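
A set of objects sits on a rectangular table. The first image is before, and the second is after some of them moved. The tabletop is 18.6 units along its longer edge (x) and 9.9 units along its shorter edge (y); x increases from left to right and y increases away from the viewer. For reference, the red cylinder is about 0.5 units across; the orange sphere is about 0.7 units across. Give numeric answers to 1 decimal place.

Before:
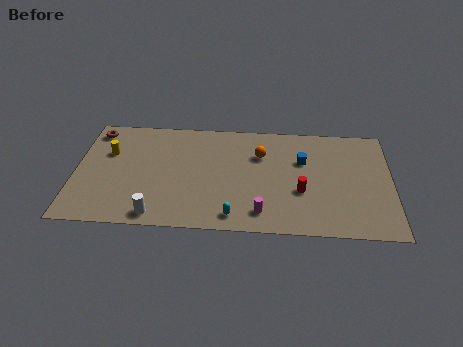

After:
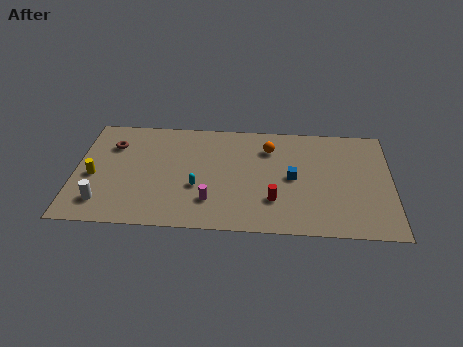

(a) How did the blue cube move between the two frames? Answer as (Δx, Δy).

(-0.6, -1.6)

The blue cube started near (13.4, 6.5) and ended near (12.8, 4.9).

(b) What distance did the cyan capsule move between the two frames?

3.3

From (9.4, 1.3) to (7.2, 3.7), the cyan capsule covered √(2.2² + 2.4²) ≈ 3.3 units.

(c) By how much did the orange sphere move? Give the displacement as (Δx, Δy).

(0.5, 0.6)

The orange sphere started near (10.9, 6.9) and ended near (11.4, 7.5).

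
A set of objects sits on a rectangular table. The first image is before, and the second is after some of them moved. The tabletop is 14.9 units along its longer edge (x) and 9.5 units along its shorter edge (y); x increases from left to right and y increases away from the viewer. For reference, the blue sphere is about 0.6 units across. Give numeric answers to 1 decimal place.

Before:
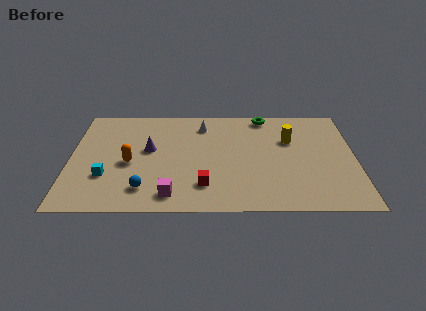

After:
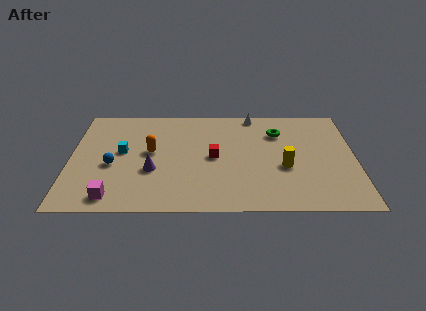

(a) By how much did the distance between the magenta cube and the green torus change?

+1.7

They were about 8.7 units apart before and 10.4 after — 1.7 units further apart.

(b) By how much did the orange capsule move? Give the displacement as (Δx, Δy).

(1.1, 1.0)

The orange capsule started near (3.1, 4.2) and ended near (4.2, 5.2).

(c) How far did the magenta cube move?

3.0

The magenta cube moved from about (5.3, 1.4) to (2.3, 1.2), a distance of √(3.0² + 0.2²) ≈ 3.0.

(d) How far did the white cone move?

2.9

From (6.9, 7.7) to (9.6, 8.7), the white cone covered √(2.7² + 1.0²) ≈ 2.9 units.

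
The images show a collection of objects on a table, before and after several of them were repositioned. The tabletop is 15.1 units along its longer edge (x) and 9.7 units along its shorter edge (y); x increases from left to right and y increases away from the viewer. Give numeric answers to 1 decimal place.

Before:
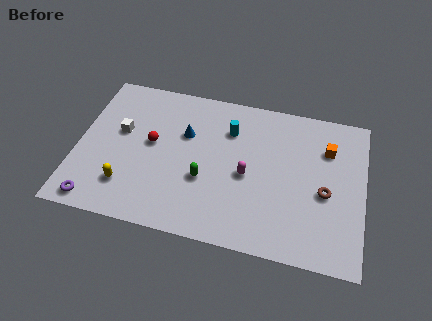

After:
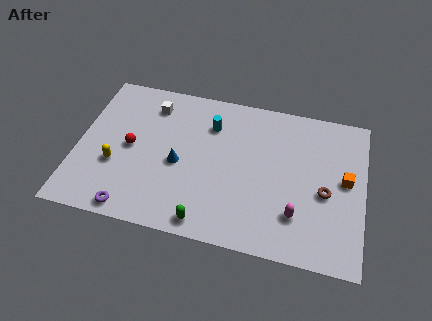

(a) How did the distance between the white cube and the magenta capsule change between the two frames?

+2.7

They were about 6.9 units apart before and 9.6 after — 2.7 units further apart.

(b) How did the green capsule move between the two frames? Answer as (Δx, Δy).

(0.3, -2.6)

The green capsule was at about (6.8, 3.6) and moved to about (7.1, 1.0).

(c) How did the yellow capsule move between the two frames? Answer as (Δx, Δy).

(-0.7, 1.2)

The yellow capsule started near (2.8, 2.3) and ended near (2.1, 3.5).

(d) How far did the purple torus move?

1.9

From (1.3, 1.0) to (3.2, 0.9), the purple torus covered √(1.9² + 0.1²) ≈ 1.9 units.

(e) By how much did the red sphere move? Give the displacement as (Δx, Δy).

(-1.1, -0.5)

From the two frames, the red sphere sits at roughly (3.9, 5.3) before and (2.8, 4.8) after.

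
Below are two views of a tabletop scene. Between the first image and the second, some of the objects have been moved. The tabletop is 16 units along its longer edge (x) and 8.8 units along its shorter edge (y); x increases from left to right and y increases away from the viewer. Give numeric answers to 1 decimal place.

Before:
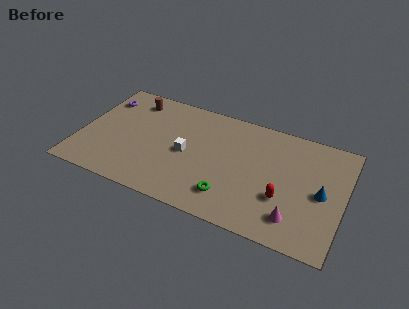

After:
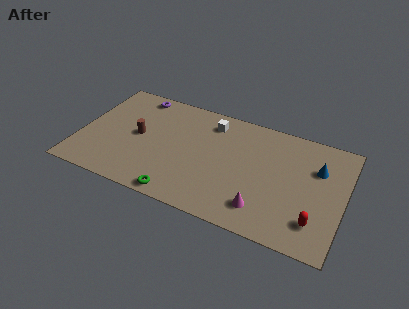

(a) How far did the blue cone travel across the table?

1.8

The blue cone moved from about (14.7, 4.2) to (14.3, 6.0), a distance of √(0.4² + 1.8²) ≈ 1.8.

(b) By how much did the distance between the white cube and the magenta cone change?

-0.7

Before: roughly 7.2 units apart; after: 6.5. That's 0.7 units closer together.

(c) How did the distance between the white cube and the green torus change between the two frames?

+2.8

Before: roughly 3.7 units apart; after: 6.5. That's 2.8 units further apart.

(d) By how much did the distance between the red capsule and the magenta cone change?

+1.7

The distance was about 1.4 in the first image and 3.1 in the second, so they moved 1.7 units further apart.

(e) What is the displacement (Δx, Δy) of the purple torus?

(2.0, 1.0)

The purple torus started near (1.0, 6.8) and ended near (3.0, 7.8).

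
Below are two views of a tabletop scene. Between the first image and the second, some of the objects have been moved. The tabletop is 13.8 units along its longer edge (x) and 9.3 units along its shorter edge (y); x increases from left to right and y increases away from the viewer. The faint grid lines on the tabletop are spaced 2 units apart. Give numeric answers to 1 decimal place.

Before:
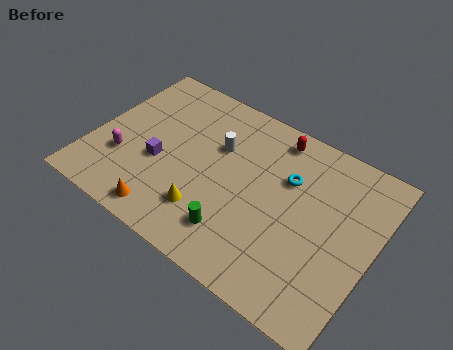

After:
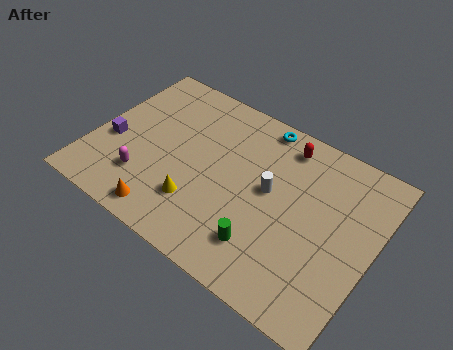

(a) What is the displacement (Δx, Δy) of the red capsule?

(0.5, -0.2)

The red capsule started near (8.4, 8.1) and ended near (8.9, 7.9).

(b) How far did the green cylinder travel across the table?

1.4

From (7.6, 2.0) to (9.0, 2.1), the green cylinder covered √(1.4² + 0.1²) ≈ 1.4 units.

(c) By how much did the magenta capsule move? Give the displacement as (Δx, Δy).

(1.2, -0.6)

From the two frames, the magenta capsule sits at roughly (1.7, 3.0) before and (2.9, 2.4) after.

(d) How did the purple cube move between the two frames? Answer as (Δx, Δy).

(-2.4, 0.0)

From the two frames, the purple cube sits at roughly (3.4, 3.7) before and (1.0, 3.7) after.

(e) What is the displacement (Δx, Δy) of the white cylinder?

(2.8, -1.0)

The white cylinder was at about (5.9, 6.1) and moved to about (8.7, 5.1).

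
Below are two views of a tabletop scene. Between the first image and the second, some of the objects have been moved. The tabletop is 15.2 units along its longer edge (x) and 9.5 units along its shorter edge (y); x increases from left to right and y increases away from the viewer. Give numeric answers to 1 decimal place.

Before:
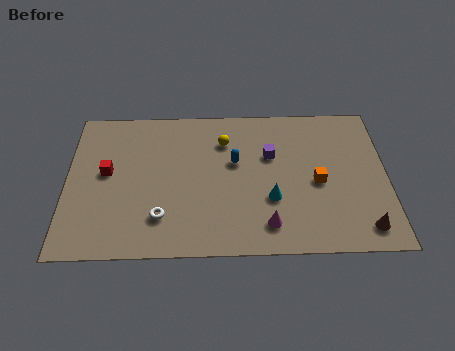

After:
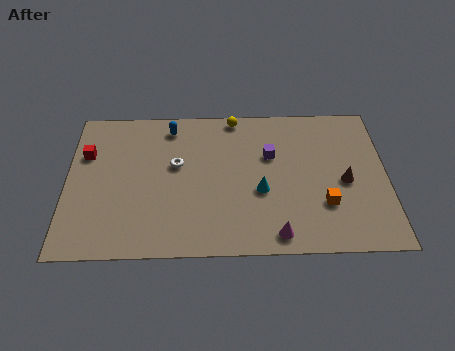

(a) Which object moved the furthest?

the blue capsule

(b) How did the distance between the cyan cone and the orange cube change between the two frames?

+0.7

They were about 2.4 units apart before and 3.1 after — 0.7 units further apart.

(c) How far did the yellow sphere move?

1.7

The yellow sphere was near (7.5, 7.1) before and (8.0, 8.7) after, so it travelled √(0.5² + 1.6²) ≈ 1.7 units.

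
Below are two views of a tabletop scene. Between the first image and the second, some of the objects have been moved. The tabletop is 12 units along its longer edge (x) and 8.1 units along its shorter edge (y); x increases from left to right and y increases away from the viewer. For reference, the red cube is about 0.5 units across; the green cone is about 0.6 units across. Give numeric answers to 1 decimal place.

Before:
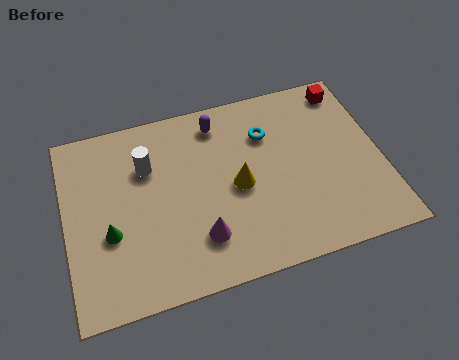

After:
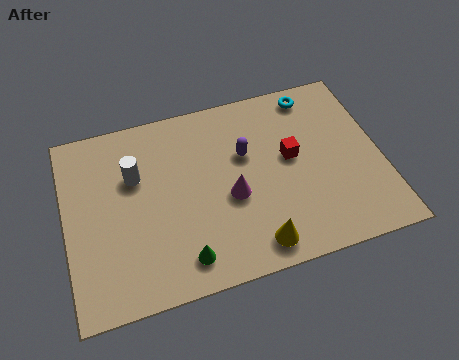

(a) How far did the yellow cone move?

2.7

The yellow cone moved from about (6.5, 3.8) to (6.9, 1.1), a distance of √(0.4² + 2.7²) ≈ 2.7.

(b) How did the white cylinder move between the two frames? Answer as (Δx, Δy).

(-0.5, -0.3)

From the two frames, the white cylinder sits at roughly (3.2, 5.6) before and (2.7, 5.3) after.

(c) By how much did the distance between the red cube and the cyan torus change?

-0.6

They were about 3.4 units apart before and 2.8 after — 0.6 units closer together.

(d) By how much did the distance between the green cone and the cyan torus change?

+1.2

They were about 6.8 units apart before and 8.0 after — 1.2 units further apart.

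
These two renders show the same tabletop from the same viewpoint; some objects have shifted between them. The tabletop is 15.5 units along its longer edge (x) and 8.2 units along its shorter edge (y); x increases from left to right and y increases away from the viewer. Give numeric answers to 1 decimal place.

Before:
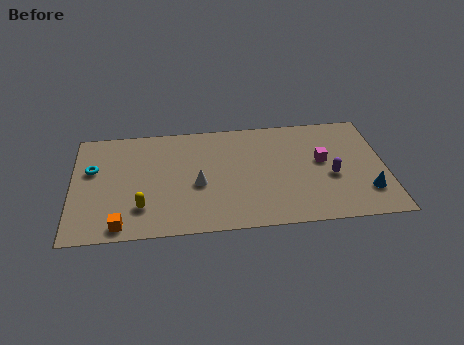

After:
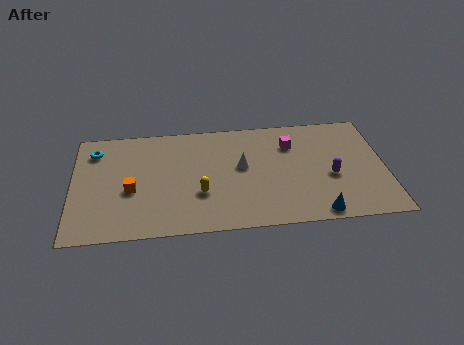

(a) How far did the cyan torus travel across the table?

1.4

The cyan torus moved from about (1.0, 5.1) to (1.1, 6.5), a distance of √(0.1² + 1.4²) ≈ 1.4.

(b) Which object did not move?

the purple capsule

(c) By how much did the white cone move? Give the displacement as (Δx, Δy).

(2.2, 1.1)

From the two frames, the white cone sits at roughly (6.2, 3.5) before and (8.4, 4.6) after.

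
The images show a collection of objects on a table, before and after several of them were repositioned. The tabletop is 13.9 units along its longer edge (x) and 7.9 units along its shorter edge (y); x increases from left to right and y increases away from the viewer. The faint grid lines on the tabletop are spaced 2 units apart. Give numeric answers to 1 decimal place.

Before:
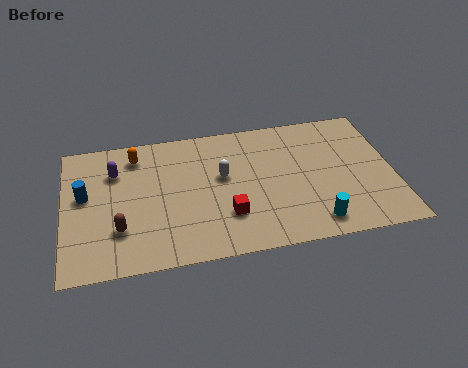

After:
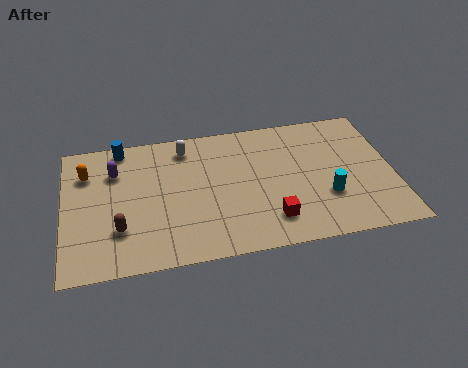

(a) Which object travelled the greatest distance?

the blue cylinder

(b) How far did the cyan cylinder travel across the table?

1.5

The cyan cylinder moved from about (10.4, 1.2) to (11.0, 2.6), a distance of √(0.6² + 1.4²) ≈ 1.5.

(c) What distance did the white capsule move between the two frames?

2.5

From (6.7, 4.6) to (5.2, 6.6), the white capsule covered √(1.5² + 2.0²) ≈ 2.5 units.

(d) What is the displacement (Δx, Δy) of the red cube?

(1.8, -0.6)

The red cube was at about (6.8, 2.3) and moved to about (8.6, 1.7).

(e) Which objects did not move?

the purple capsule and the brown capsule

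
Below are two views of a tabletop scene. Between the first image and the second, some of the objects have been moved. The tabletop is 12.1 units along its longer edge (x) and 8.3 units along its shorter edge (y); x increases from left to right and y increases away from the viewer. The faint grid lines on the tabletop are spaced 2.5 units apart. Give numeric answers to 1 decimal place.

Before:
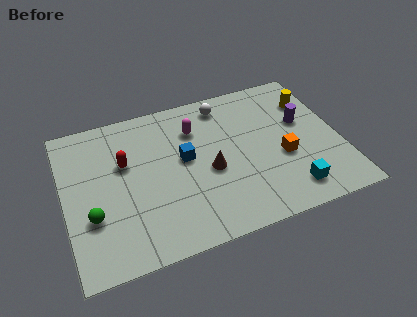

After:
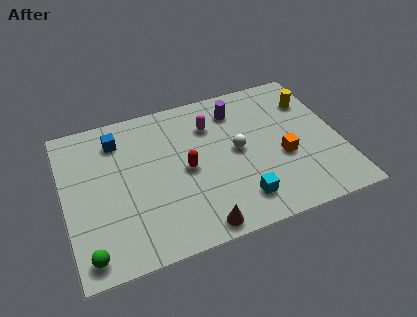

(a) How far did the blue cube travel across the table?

3.4

The blue cube was near (5.3, 4.6) before and (2.5, 6.6) after, so it travelled √(2.8² + 2.0²) ≈ 3.4 units.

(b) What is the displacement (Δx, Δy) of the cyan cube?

(-2.2, 0.2)

The cyan cube started near (9.6, 1.4) and ended near (7.4, 1.6).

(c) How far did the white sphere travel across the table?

2.8

The white sphere moved from about (7.3, 7.1) to (7.6, 4.3), a distance of √(0.3² + 2.8²) ≈ 2.8.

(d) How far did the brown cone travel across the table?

2.9

The brown cone was near (6.3, 3.6) before and (5.5, 0.8) after, so it travelled √(0.8² + 2.8²) ≈ 2.9 units.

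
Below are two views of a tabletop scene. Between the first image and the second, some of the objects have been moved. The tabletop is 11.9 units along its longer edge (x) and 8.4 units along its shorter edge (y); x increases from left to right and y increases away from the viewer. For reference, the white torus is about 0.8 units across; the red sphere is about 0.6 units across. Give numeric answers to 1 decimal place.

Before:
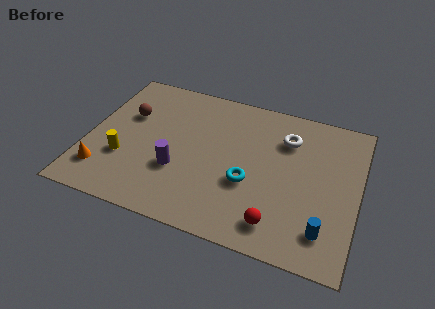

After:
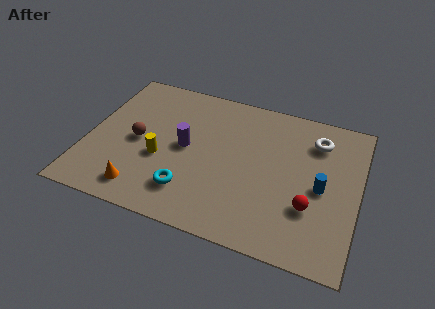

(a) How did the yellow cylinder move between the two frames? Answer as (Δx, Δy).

(1.6, 0.5)

The yellow cylinder was at about (1.7, 2.8) and moved to about (3.3, 3.3).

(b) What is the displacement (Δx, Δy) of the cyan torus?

(-2.5, -1.3)

The cyan torus started near (7.2, 3.2) and ended near (4.7, 1.9).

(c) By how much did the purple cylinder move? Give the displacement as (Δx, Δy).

(0.2, 1.4)

The purple cylinder started near (4.1, 2.9) and ended near (4.3, 4.3).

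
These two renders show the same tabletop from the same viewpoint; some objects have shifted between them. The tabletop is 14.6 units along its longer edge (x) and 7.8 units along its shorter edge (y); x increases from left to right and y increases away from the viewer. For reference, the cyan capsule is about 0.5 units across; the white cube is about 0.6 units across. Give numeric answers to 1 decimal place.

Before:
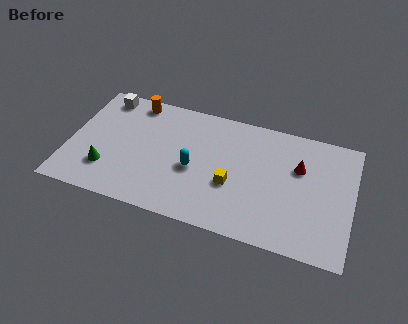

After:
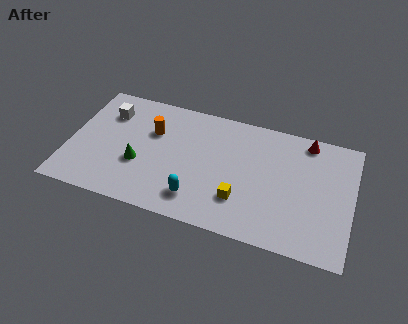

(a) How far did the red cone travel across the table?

1.8

The red cone was near (11.8, 5.1) before and (12.1, 6.9) after, so it travelled √(0.3² + 1.8²) ≈ 1.8 units.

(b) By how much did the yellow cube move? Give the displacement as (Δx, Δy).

(0.5, -0.8)

The yellow cube started near (8.5, 3.0) and ended near (9.0, 2.2).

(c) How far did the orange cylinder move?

2.0

The orange cylinder moved from about (3.1, 6.9) to (4.2, 5.2), a distance of √(1.1² + 1.7²) ≈ 2.0.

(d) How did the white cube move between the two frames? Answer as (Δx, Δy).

(0.3, -1.0)

From the two frames, the white cube sits at roughly (1.5, 6.8) before and (1.8, 5.8) after.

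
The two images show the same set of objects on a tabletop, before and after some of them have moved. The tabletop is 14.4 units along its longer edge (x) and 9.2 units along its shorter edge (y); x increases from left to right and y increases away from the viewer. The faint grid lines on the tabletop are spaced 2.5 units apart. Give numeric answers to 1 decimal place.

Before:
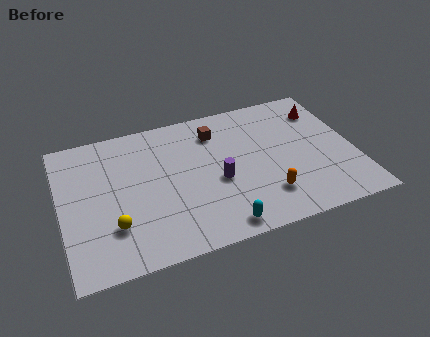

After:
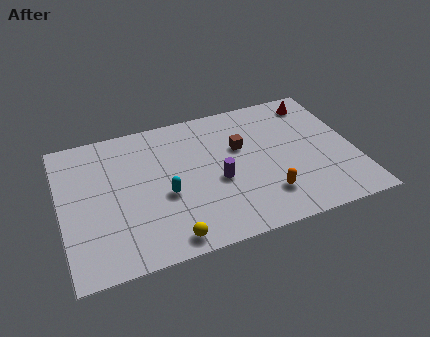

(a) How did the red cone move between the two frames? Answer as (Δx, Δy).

(-0.3, 0.7)

The red cone was at about (13.2, 7.1) and moved to about (12.9, 7.8).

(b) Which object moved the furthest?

the cyan capsule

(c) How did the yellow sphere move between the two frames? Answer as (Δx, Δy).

(2.5, -1.6)

The yellow sphere started near (2.4, 2.6) and ended near (4.9, 1.0).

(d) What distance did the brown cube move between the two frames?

1.8

The brown cube moved from about (7.8, 7.2) to (8.9, 5.8), a distance of √(1.1² + 1.4²) ≈ 1.8.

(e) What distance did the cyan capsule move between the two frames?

3.7

From (7.4, 1.0) to (5.0, 3.8), the cyan capsule covered √(2.4² + 2.8²) ≈ 3.7 units.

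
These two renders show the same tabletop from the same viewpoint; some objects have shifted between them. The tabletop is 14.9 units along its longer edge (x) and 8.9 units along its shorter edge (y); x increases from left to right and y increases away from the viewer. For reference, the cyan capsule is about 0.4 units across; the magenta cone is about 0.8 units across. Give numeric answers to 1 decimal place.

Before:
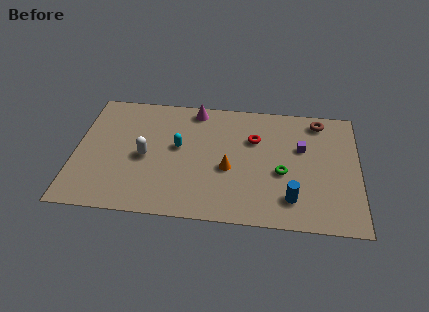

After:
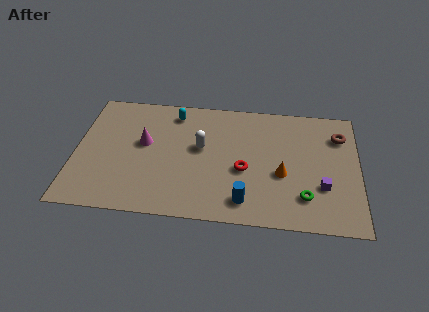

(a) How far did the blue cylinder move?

2.4

From (11.4, 1.9) to (9.0, 1.5), the blue cylinder covered √(2.4² + 0.4²) ≈ 2.4 units.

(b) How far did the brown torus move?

1.5

The brown torus moved from about (12.8, 7.7) to (13.9, 6.7), a distance of √(1.1² + 1.0²) ≈ 1.5.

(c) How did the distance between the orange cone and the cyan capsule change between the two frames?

+4.0

They were about 3.0 units apart before and 7.0 after — 4.0 units further apart.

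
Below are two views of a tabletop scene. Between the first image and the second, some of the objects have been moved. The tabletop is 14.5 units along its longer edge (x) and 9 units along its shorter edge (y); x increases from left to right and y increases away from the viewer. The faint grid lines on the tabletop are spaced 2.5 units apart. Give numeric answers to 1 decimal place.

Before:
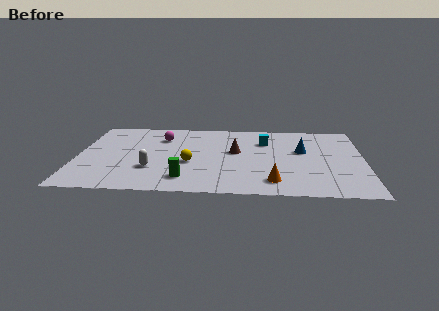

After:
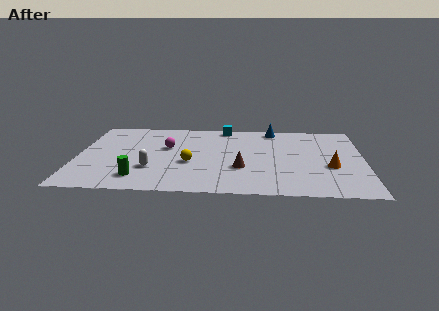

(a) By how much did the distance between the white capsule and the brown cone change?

-0.3

The distance was about 4.8 in the first image and 4.5 in the second, so they moved 0.3 units closer together.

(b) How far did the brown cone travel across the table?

2.0

From (8.0, 5.1) to (8.3, 3.1), the brown cone covered √(0.3² + 2.0²) ≈ 2.0 units.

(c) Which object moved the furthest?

the orange cone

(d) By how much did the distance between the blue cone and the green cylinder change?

+2.3

They were about 7.0 units apart before and 9.3 after — 2.3 units further apart.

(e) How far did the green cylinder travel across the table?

2.3

From (5.5, 1.7) to (3.2, 1.7), the green cylinder covered √(2.3² + 0.0²) ≈ 2.3 units.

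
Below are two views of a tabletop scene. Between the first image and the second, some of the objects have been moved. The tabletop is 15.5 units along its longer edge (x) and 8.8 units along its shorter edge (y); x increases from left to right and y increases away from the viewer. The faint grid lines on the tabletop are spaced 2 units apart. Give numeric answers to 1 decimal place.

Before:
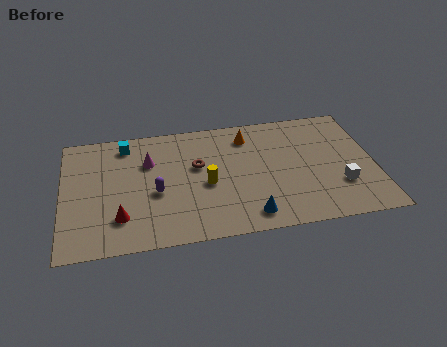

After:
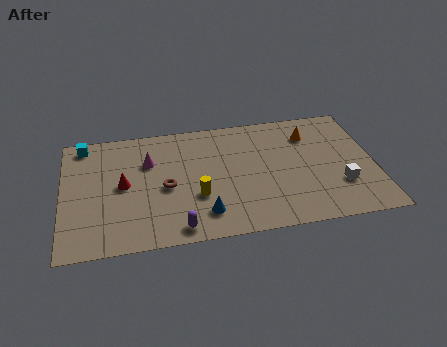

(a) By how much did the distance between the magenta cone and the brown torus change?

-0.3

They were about 2.5 units apart before and 2.2 after — 0.3 units closer together.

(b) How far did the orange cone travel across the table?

3.1

The orange cone moved from about (9.3, 7.1) to (12.4, 6.7), a distance of √(3.1² + 0.4²) ≈ 3.1.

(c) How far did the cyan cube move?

2.1

The cyan cube moved from about (3.2, 7.5) to (1.1, 7.8), a distance of √(2.1² + 0.3²) ≈ 2.1.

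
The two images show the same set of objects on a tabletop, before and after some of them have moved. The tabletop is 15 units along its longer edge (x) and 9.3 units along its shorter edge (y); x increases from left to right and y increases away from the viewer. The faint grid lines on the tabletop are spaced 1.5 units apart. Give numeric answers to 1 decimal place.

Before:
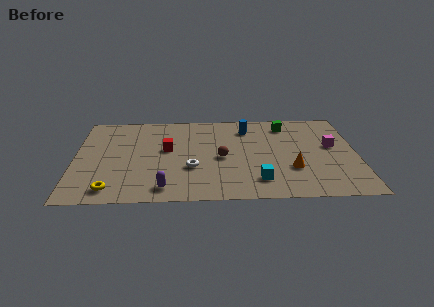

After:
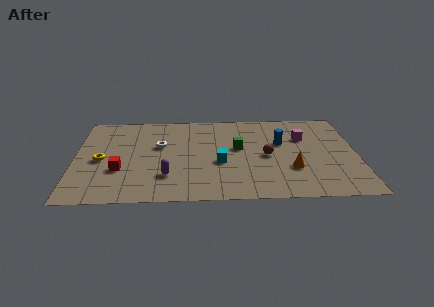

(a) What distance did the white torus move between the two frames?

2.9

From (6.2, 3.3) to (4.5, 5.7), the white torus covered √(1.7² + 2.4²) ≈ 2.9 units.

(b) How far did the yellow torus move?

3.1

The yellow torus moved from about (2.0, 1.3) to (1.4, 4.3), a distance of √(0.6² + 3.0²) ≈ 3.1.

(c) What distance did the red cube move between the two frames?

3.3

From (4.9, 5.3) to (2.4, 3.2), the red cube covered √(2.5² + 2.1²) ≈ 3.3 units.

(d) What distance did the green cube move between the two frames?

3.5

From (11.3, 7.7) to (8.7, 5.3), the green cube covered √(2.6² + 2.4²) ≈ 3.5 units.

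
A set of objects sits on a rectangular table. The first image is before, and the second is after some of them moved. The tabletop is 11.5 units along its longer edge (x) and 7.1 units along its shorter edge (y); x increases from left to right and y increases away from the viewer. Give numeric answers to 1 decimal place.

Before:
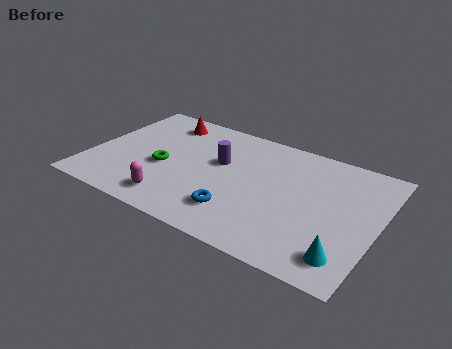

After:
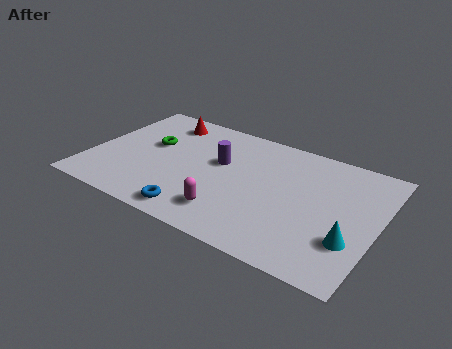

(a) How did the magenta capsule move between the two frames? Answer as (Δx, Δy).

(2.2, 0.3)

The magenta capsule was at about (3.7, 1.2) and moved to about (5.9, 1.5).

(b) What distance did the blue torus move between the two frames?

1.7

The blue torus moved from about (6.2, 1.7) to (4.7, 0.9), a distance of √(1.5² + 0.8²) ≈ 1.7.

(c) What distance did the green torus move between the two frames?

1.4

From (3.0, 3.0) to (2.3, 4.2), the green torus covered √(0.7² + 1.2²) ≈ 1.4 units.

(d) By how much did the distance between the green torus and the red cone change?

-1.2

Before: roughly 2.9 units apart; after: 1.7. That's 1.2 units closer together.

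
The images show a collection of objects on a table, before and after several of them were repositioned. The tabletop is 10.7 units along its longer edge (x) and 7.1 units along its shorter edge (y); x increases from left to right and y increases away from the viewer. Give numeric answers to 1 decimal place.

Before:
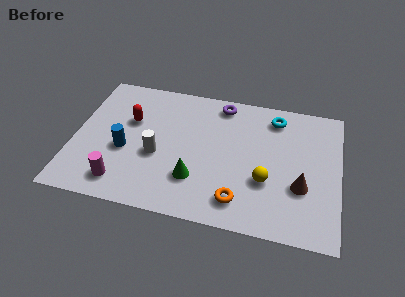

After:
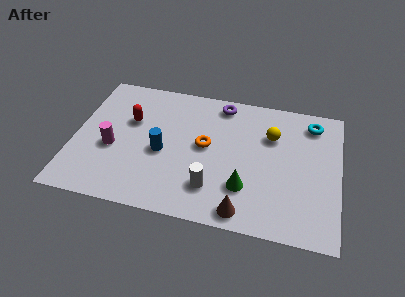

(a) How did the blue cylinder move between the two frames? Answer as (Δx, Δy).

(1.5, 0.2)

The blue cylinder started near (2.1, 2.9) and ended near (3.6, 3.1).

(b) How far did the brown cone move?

2.8

The brown cone moved from about (9.2, 2.5) to (7.0, 0.8), a distance of √(2.2² + 1.7²) ≈ 2.8.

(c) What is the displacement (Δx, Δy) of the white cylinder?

(2.3, -1.2)

From the two frames, the white cylinder sits at roughly (3.4, 2.9) before and (5.7, 1.7) after.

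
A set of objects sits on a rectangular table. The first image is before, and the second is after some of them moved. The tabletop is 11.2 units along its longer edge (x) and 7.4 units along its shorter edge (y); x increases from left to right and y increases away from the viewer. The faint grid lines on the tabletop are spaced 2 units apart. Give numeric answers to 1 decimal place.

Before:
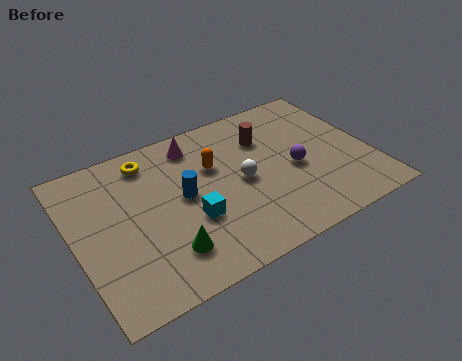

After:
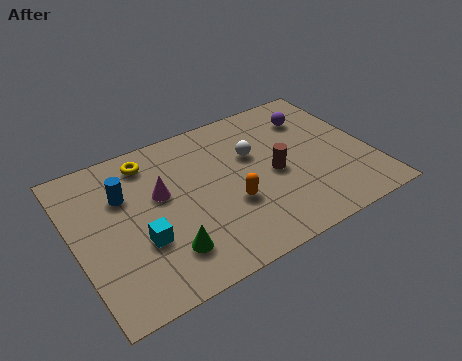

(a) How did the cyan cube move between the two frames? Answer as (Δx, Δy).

(-1.9, -0.1)

The cyan cube started near (4.2, 2.7) and ended near (2.3, 2.6).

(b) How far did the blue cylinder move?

2.4

The blue cylinder moved from about (4.1, 3.9) to (2.0, 5.0), a distance of √(2.1² + 1.1²) ≈ 2.4.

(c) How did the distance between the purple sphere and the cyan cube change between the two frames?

+3.6

The distance was about 4.1 in the first image and 7.7 in the second, so they moved 3.6 units further apart.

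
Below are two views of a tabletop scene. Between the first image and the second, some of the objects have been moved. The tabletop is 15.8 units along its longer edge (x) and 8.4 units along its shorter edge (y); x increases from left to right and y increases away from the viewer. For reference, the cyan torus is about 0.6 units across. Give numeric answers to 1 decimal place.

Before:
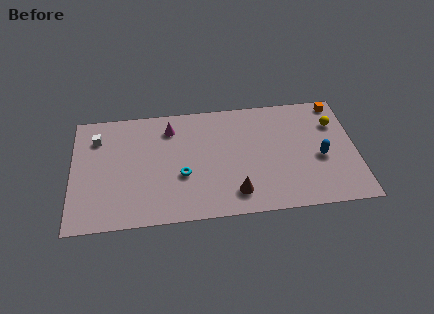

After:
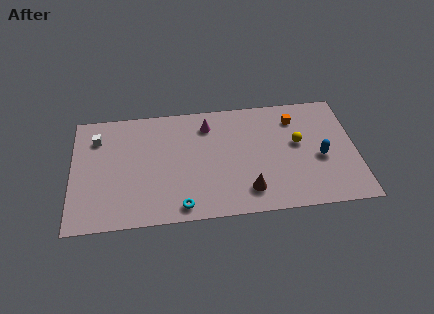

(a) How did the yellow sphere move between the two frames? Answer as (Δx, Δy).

(-2.1, -1.2)

The yellow sphere was at about (14.7, 6.0) and moved to about (12.6, 4.8).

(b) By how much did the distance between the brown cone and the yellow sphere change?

-3.0

Before: roughly 7.2 units apart; after: 4.2. That's 3.0 units closer together.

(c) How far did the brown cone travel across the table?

0.7

From (9.0, 1.6) to (9.7, 1.7), the brown cone covered √(0.7² + 0.1²) ≈ 0.7 units.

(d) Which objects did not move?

the blue capsule and the white cube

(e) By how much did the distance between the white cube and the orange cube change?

-2.4

The distance was about 13.5 in the first image and 11.1 in the second, so they moved 2.4 units closer together.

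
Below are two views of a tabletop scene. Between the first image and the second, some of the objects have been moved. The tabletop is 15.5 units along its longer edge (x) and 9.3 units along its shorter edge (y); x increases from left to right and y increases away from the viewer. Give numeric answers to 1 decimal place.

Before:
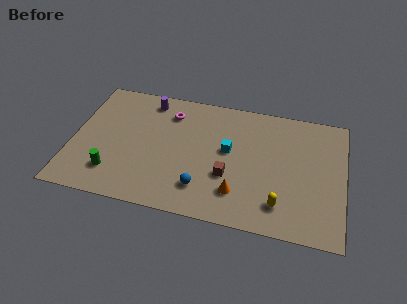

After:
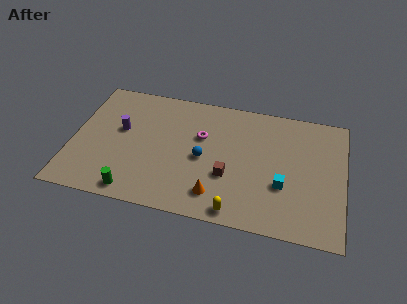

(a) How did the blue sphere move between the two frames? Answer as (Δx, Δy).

(-0.1, 2.2)

The blue sphere started near (7.6, 2.1) and ended near (7.5, 4.3).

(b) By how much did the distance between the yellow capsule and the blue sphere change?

-0.4

Before: roughly 4.4 units apart; after: 4.0. That's 0.4 units closer together.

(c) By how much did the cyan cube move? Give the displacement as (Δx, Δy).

(3.2, -1.9)

The cyan cube was at about (8.9, 5.2) and moved to about (12.1, 3.3).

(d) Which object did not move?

the brown cube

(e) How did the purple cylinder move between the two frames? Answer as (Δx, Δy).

(-1.4, -2.6)

The purple cylinder was at about (4.1, 8.0) and moved to about (2.7, 5.4).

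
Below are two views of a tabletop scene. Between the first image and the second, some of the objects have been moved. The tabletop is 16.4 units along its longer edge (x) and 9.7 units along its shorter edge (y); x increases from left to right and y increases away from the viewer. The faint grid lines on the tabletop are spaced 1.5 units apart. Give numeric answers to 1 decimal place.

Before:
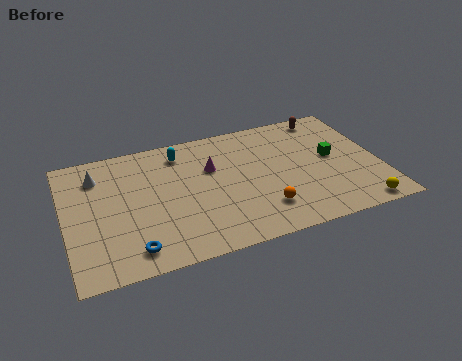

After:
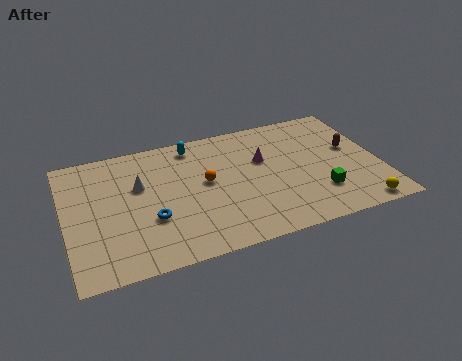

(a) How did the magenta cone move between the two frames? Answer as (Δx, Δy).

(2.7, -0.2)

From the two frames, the magenta cone sits at roughly (7.7, 6.3) before and (10.4, 6.1) after.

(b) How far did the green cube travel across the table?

2.8

The green cube was near (14.0, 5.2) before and (13.0, 2.6) after, so it travelled √(1.0² + 2.6²) ≈ 2.8 units.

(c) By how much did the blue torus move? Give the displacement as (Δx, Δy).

(1.1, 1.9)

The blue torus was at about (3.2, 1.5) and moved to about (4.3, 3.4).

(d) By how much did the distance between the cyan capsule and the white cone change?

-0.6

They were about 4.4 units apart before and 3.8 after — 0.6 units closer together.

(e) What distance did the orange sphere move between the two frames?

4.0

The orange sphere moved from about (10.0, 2.3) to (7.3, 5.3), a distance of √(2.7² + 3.0²) ≈ 4.0.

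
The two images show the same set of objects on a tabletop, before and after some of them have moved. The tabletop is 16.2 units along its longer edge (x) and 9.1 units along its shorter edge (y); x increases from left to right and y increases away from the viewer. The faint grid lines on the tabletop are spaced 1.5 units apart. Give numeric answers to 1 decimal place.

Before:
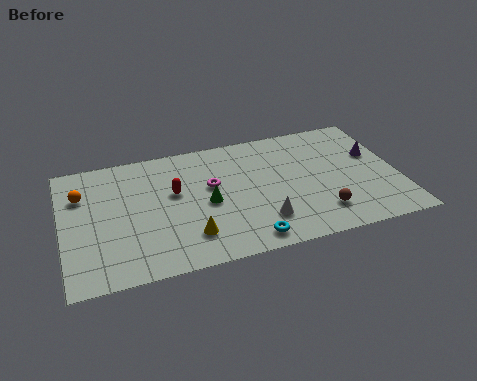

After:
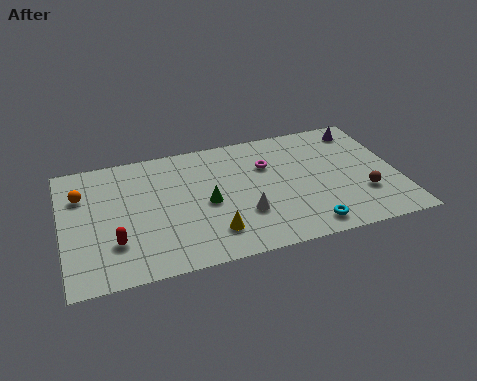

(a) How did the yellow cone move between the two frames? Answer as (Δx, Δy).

(1.1, -0.1)

The yellow cone started near (5.9, 2.1) and ended near (7.0, 2.0).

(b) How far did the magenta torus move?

2.9

The magenta torus was near (7.2, 5.4) before and (10.0, 6.2) after, so it travelled √(2.8² + 0.8²) ≈ 2.9 units.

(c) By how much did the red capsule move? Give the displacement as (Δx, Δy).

(-3.0, -2.8)

The red capsule started near (5.4, 5.4) and ended near (2.4, 2.6).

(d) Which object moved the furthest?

the red capsule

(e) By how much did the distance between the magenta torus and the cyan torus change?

+0.7

The distance was about 4.5 in the first image and 5.2 in the second, so they moved 0.7 units further apart.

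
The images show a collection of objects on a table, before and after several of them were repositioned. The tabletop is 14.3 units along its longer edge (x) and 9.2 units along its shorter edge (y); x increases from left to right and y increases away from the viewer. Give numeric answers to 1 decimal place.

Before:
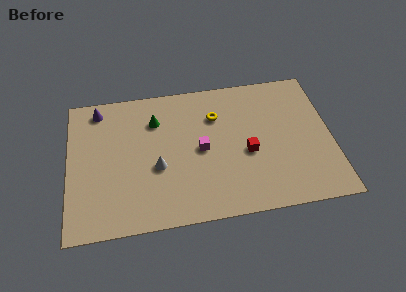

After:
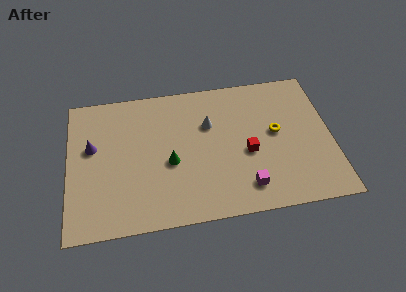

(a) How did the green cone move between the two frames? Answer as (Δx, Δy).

(0.7, -2.9)

The green cone started near (4.8, 6.8) and ended near (5.5, 3.9).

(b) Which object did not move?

the red cube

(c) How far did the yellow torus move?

3.6

The yellow torus moved from about (8.1, 6.6) to (11.3, 5.0), a distance of √(3.2² + 1.6²) ≈ 3.6.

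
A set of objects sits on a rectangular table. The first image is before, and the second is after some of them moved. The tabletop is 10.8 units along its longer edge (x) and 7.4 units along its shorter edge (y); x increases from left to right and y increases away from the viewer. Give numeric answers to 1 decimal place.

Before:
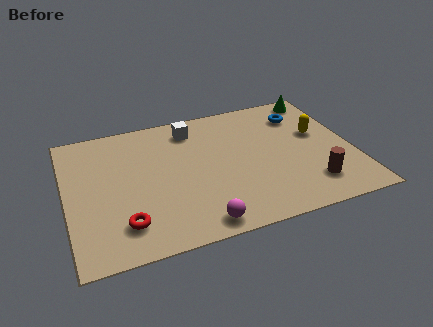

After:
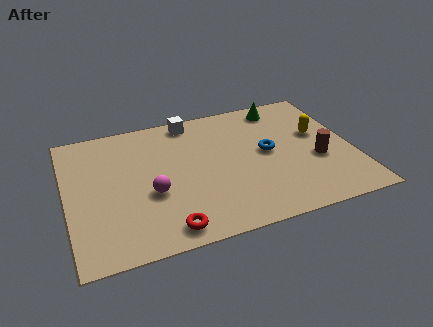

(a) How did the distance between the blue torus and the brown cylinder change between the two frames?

-2.0

The distance was about 4.1 in the first image and 2.1 in the second, so they moved 2.0 units closer together.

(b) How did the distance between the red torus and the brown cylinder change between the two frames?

-0.8

The distance was about 7.0 in the first image and 6.2 in the second, so they moved 0.8 units closer together.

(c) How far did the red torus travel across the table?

1.7

The red torus moved from about (2.0, 1.6) to (3.5, 0.9), a distance of √(1.5² + 0.7²) ≈ 1.7.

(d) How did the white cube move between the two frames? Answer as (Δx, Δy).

(0.0, 0.5)

The white cube started near (4.9, 6.1) and ended near (4.9, 6.6).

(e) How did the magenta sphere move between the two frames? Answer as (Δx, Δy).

(-1.6, 2.1)

The magenta sphere was at about (4.7, 0.8) and moved to about (3.1, 2.9).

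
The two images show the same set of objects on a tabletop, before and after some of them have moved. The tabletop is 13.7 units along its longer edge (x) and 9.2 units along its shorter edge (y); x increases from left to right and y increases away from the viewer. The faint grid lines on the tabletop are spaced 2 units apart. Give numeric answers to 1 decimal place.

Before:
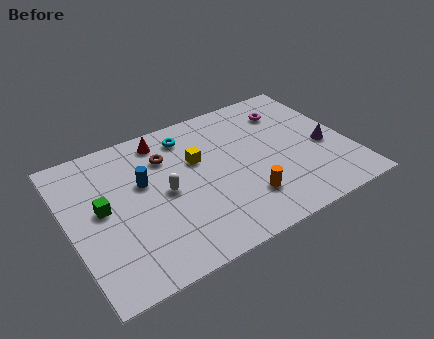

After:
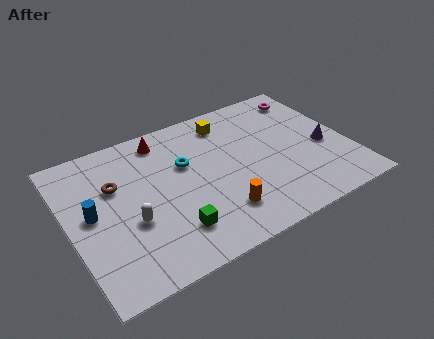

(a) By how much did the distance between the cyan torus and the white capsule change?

+0.3

The distance was about 3.5 in the first image and 3.8 in the second, so they moved 0.3 units further apart.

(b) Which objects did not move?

the red cone and the purple cone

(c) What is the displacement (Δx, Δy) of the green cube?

(3.0, -2.8)

The green cube was at about (1.6, 4.9) and moved to about (4.6, 2.1).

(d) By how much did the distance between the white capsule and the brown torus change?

+0.3

They were about 2.2 units apart before and 2.5 after — 0.3 units further apart.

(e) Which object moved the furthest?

the green cube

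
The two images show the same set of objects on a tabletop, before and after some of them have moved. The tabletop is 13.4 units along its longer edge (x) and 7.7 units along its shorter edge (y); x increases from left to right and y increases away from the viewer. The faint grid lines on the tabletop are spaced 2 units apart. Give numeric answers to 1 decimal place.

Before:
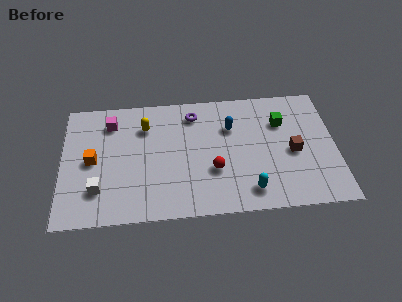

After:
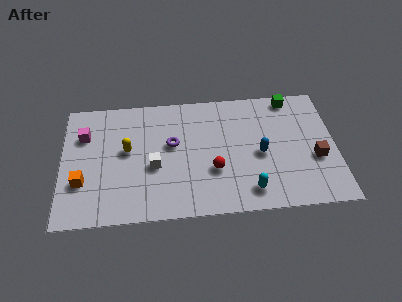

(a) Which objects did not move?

the red sphere and the cyan capsule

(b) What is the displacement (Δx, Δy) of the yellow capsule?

(-0.9, -1.4)

The yellow capsule was at about (4.1, 5.7) and moved to about (3.2, 4.3).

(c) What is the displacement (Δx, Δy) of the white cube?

(2.7, 1.2)

The white cube was at about (1.8, 2.0) and moved to about (4.5, 3.2).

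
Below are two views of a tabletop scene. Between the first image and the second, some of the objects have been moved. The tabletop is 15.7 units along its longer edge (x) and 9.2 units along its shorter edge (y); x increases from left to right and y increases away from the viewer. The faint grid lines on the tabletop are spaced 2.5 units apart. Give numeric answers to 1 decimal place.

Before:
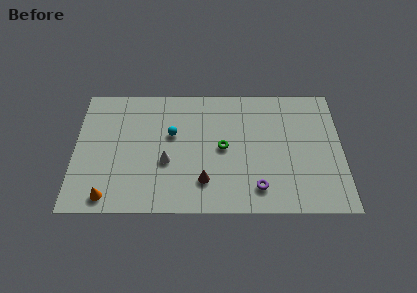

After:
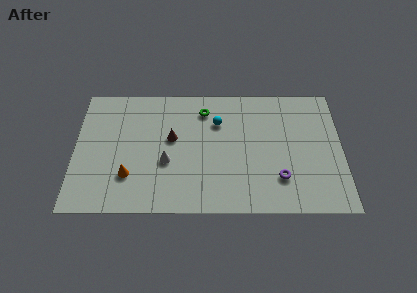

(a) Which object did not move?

the white cone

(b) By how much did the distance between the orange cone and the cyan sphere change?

+0.7

They were about 5.8 units apart before and 6.5 after — 0.7 units further apart.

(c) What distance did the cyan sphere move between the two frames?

2.8

From (5.7, 5.6) to (8.4, 6.5), the cyan sphere covered √(2.7² + 0.9²) ≈ 2.8 units.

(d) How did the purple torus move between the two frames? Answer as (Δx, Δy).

(1.3, 0.7)

The purple torus was at about (10.7, 1.7) and moved to about (12.0, 2.4).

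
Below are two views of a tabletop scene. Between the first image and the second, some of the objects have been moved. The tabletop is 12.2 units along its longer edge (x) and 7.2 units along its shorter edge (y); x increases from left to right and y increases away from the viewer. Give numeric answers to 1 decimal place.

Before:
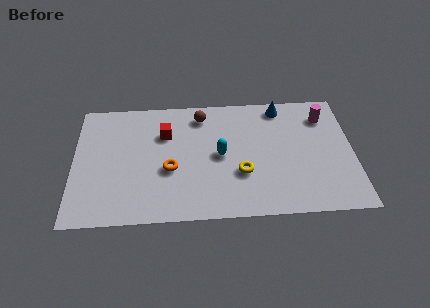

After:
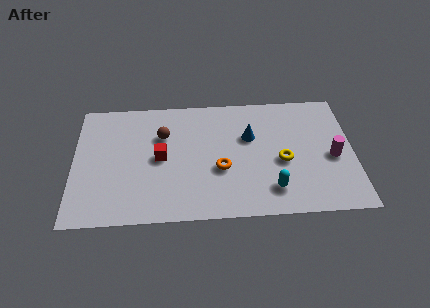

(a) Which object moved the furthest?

the cyan capsule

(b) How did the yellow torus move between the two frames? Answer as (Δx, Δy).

(1.8, 0.6)

From the two frames, the yellow torus sits at roughly (7.3, 2.5) before and (9.1, 3.1) after.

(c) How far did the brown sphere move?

2.0

The brown sphere moved from about (5.6, 6.0) to (3.9, 4.9), a distance of √(1.7² + 1.1²) ≈ 2.0.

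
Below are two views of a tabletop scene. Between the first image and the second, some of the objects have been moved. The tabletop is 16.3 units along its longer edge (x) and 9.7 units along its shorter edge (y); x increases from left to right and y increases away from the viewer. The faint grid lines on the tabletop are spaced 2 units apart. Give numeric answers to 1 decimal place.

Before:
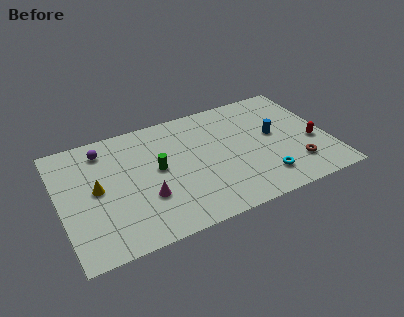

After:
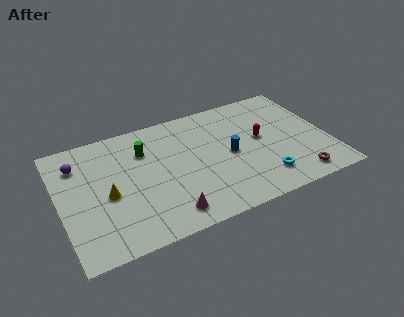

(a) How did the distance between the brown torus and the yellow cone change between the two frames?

-0.5

The distance was about 12.1 in the first image and 11.6 in the second, so they moved 0.5 units closer together.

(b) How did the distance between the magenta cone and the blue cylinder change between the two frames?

-3.1

Before: roughly 8.4 units apart; after: 5.3. That's 3.1 units closer together.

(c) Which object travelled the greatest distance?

the red capsule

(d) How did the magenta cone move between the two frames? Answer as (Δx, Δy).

(1.1, -1.7)

The magenta cone started near (5.0, 3.2) and ended near (6.1, 1.5).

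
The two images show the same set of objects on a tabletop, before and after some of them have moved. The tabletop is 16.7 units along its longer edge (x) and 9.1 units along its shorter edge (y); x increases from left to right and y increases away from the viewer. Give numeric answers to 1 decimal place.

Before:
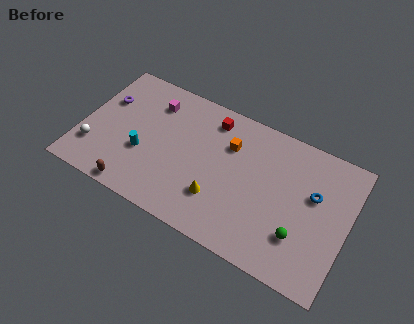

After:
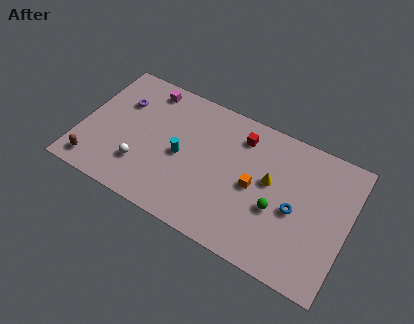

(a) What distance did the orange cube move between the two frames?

2.7

The orange cube was near (9.1, 6.4) before and (10.9, 4.4) after, so it travelled √(1.8² + 2.0²) ≈ 2.7 units.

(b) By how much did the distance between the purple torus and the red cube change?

+0.8

The distance was about 6.8 in the first image and 7.6 in the second, so they moved 0.8 units further apart.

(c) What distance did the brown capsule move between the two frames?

2.7

The brown capsule moved from about (3.9, 0.8) to (1.2, 1.3), a distance of √(2.7² + 0.5²) ≈ 2.7.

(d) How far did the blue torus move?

1.8

The blue torus moved from about (14.5, 5.6) to (13.5, 4.1), a distance of √(1.0² + 1.5²) ≈ 1.8.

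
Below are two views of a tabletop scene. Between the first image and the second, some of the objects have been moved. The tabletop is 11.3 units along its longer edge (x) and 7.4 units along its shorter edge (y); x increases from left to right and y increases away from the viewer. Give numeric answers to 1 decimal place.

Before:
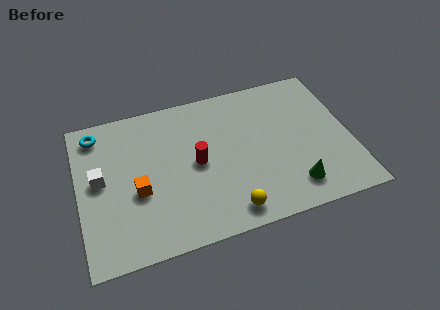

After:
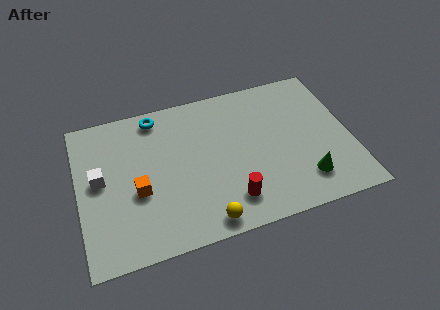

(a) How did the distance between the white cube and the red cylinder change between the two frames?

+1.8

Before: roughly 4.0 units apart; after: 5.8. That's 1.8 units further apart.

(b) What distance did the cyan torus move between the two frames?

2.5

From (0.9, 6.3) to (3.4, 6.5), the cyan torus covered √(2.5² + 0.2²) ≈ 2.5 units.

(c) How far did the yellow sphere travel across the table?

1.0

From (6.0, 1.0) to (5.0, 0.8), the yellow sphere covered √(1.0² + 0.2²) ≈ 1.0 units.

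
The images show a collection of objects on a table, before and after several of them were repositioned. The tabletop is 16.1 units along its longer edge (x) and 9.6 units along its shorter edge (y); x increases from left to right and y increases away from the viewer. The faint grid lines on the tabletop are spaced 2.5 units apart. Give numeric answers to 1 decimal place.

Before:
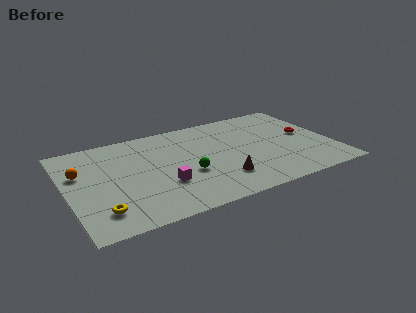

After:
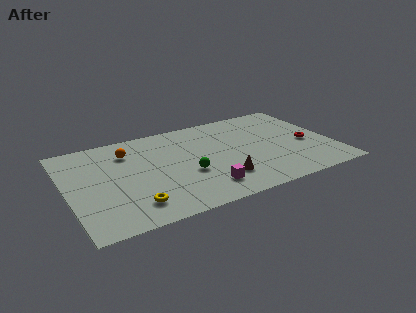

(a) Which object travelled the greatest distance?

the orange sphere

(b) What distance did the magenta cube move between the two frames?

2.6

The magenta cube was near (5.6, 3.2) before and (7.9, 1.9) after, so it travelled √(2.3² + 1.3²) ≈ 2.6 units.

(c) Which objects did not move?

the green sphere and the brown cone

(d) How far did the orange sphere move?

3.2

The orange sphere was near (0.9, 6.2) before and (3.9, 7.3) after, so it travelled √(3.0² + 1.1²) ≈ 3.2 units.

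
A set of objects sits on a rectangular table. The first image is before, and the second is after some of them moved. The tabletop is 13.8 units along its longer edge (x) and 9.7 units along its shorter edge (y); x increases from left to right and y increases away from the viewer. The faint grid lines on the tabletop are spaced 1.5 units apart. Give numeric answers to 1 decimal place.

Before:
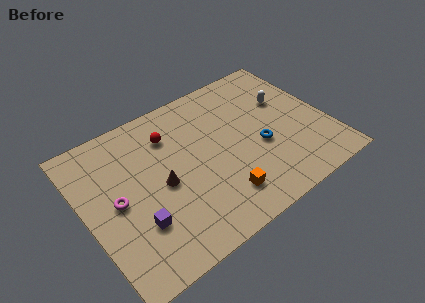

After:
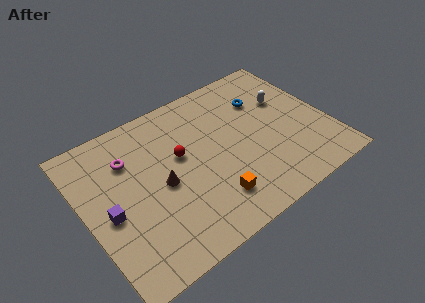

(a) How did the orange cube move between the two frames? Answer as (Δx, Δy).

(-0.5, 0.1)

The orange cube was at about (7.1, 2.0) and moved to about (6.6, 2.1).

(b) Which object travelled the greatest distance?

the blue torus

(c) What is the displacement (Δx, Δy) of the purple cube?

(-1.3, 1.4)

The purple cube was at about (2.5, 2.9) and moved to about (1.2, 4.3).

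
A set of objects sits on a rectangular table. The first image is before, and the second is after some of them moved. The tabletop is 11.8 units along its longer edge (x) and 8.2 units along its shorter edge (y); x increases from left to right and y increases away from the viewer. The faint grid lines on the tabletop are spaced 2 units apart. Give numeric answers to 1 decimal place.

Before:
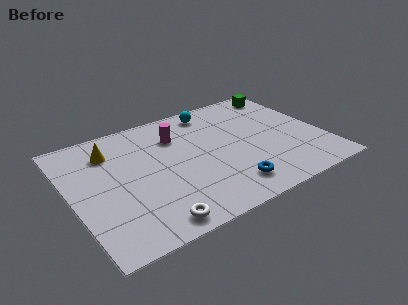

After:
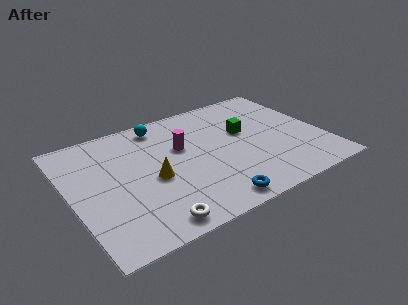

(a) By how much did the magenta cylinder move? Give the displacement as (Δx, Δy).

(0.1, -0.9)

From the two frames, the magenta cylinder sits at roughly (5.2, 6.0) before and (5.3, 5.1) after.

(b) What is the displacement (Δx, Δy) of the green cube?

(-2.4, -2.2)

The green cube was at about (10.7, 7.1) and moved to about (8.3, 4.9).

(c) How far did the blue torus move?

1.1

The blue torus moved from about (6.9, 1.5) to (6.0, 0.9), a distance of √(0.9² + 0.6²) ≈ 1.1.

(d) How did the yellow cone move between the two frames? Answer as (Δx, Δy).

(1.6, -2.7)

The yellow cone started near (2.1, 6.3) and ended near (3.7, 3.6).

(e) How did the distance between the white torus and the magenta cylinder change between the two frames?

-0.8

Before: roughly 5.5 units apart; after: 4.7. That's 0.8 units closer together.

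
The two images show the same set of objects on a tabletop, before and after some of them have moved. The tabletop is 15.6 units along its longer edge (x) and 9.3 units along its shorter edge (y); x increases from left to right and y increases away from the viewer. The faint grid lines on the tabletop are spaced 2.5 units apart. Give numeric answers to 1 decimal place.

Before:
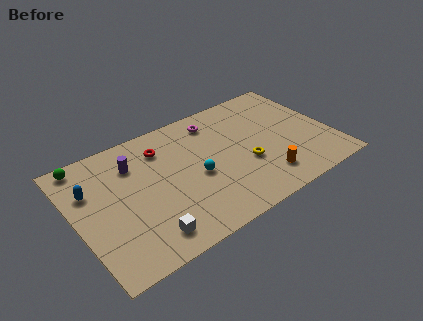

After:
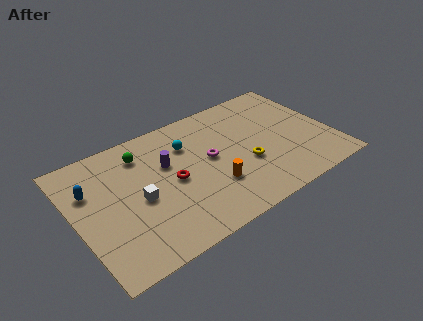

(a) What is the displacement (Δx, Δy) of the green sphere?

(3.3, -1.0)

The green sphere started near (1.1, 8.4) and ended near (4.4, 7.4).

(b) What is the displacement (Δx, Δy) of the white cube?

(0.0, 2.7)

The white cube started near (3.7, 1.5) and ended near (3.7, 4.2).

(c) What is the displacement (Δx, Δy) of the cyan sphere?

(-0.1, 2.6)

From the two frames, the cyan sphere sits at roughly (7.2, 4.1) before and (7.1, 6.7) after.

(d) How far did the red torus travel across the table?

2.7

The red torus was near (5.6, 7.2) before and (5.8, 4.5) after, so it travelled √(0.2² + 2.7²) ≈ 2.7 units.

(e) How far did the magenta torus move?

2.8

The magenta torus was near (9.0, 7.7) before and (8.2, 5.0) after, so it travelled √(0.8² + 2.7²) ≈ 2.8 units.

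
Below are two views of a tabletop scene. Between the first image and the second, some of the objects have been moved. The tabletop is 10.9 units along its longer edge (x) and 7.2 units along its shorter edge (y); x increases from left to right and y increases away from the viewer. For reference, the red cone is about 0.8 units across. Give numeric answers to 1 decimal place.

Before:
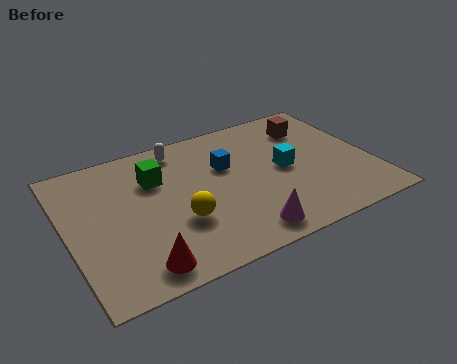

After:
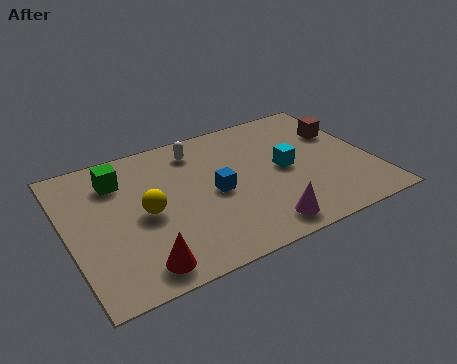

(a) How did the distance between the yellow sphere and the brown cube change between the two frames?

+1.4

Before: roughly 6.1 units apart; after: 7.5. That's 1.4 units further apart.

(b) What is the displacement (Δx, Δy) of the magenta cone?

(0.6, 0.0)

The magenta cone started near (5.9, 1.0) and ended near (6.5, 1.0).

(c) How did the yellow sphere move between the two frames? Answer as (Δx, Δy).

(-1.1, 0.9)

The yellow sphere was at about (3.8, 2.5) and moved to about (2.7, 3.4).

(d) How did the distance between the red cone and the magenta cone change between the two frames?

+0.6

Before: roughly 3.7 units apart; after: 4.3. That's 0.6 units further apart.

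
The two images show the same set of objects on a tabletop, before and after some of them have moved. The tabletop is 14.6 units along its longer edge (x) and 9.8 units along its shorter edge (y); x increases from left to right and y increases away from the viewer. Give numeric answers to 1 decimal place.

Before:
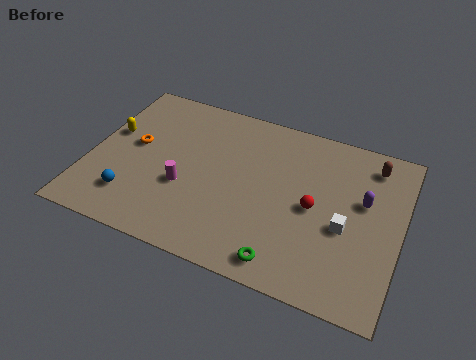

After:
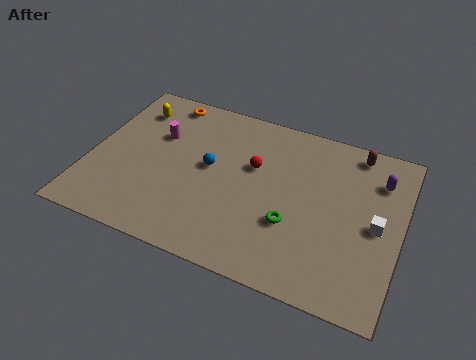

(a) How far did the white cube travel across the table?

1.5

The white cube moved from about (12.1, 4.1) to (13.5, 4.7), a distance of √(1.4² + 0.6²) ≈ 1.5.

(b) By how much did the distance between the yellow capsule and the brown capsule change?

-1.8

The distance was about 12.4 in the first image and 10.6 in the second, so they moved 1.8 units closer together.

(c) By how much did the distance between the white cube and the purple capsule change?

+0.8

They were about 1.9 units apart before and 2.7 after — 0.8 units further apart.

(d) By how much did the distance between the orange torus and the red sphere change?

-3.3

They were about 8.6 units apart before and 5.3 after — 3.3 units closer together.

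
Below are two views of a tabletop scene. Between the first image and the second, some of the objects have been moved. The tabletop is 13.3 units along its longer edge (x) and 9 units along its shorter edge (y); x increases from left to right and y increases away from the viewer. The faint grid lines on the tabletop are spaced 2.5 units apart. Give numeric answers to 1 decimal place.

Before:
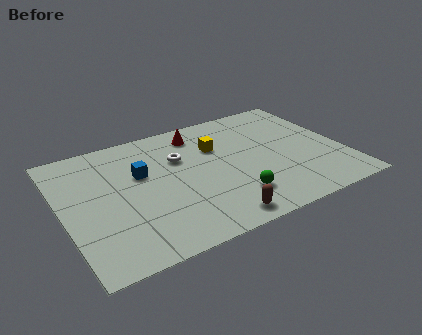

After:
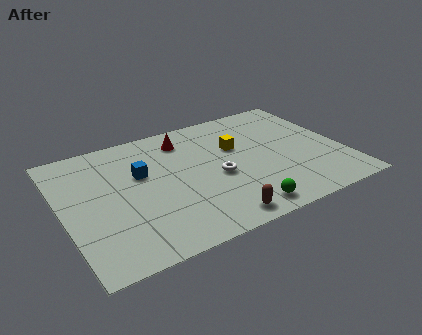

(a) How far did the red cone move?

0.7

From (6.8, 7.5) to (6.1, 7.3), the red cone covered √(0.7² + 0.2²) ≈ 0.7 units.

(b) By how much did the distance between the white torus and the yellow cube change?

+0.4

They were about 1.8 units apart before and 2.2 after — 0.4 units further apart.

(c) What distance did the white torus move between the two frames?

2.6

The white torus moved from about (5.7, 6.0) to (7.2, 3.9), a distance of √(1.5² + 2.1²) ≈ 2.6.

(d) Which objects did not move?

the brown capsule and the blue cube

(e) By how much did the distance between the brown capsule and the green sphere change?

-0.3

They were about 1.5 units apart before and 1.2 after — 0.3 units closer together.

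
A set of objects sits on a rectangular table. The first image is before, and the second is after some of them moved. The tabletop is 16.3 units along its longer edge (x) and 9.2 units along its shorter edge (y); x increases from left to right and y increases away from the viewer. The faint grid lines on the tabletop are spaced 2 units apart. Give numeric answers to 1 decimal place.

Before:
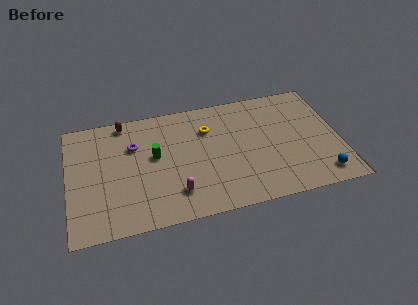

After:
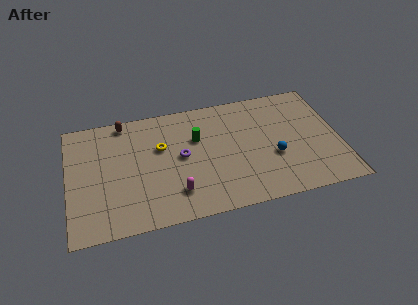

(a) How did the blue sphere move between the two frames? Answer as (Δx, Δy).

(-2.7, 2.1)

From the two frames, the blue sphere sits at roughly (15.0, 1.4) before and (12.3, 3.5) after.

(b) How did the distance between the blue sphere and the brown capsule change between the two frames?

-3.4

The distance was about 13.4 in the first image and 10.0 in the second, so they moved 3.4 units closer together.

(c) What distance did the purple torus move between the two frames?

3.2

The purple torus was near (4.0, 6.3) before and (6.8, 4.8) after, so it travelled √(2.8² + 1.5²) ≈ 3.2 units.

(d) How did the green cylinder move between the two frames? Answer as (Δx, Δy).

(2.6, 0.8)

From the two frames, the green cylinder sits at roughly (5.2, 5.2) before and (7.8, 6.0) after.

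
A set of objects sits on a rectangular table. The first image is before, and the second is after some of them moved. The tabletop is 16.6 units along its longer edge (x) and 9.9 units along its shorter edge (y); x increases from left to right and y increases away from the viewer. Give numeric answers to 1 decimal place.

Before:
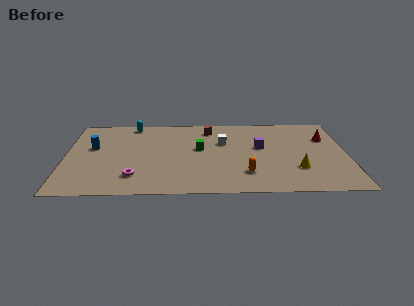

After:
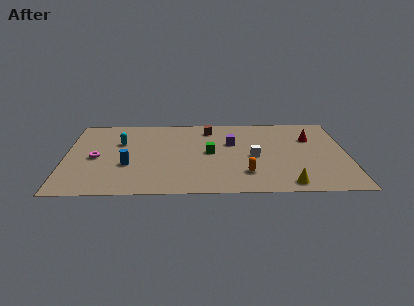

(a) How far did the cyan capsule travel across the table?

2.5

The cyan capsule was near (3.9, 8.9) before and (3.2, 6.5) after, so it travelled √(0.7² + 2.4²) ≈ 2.5 units.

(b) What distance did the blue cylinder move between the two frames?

3.1

From (1.6, 5.9) to (3.7, 3.6), the blue cylinder covered √(2.1² + 2.3²) ≈ 3.1 units.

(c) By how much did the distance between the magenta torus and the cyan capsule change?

-4.3

The distance was about 6.7 in the first image and 2.4 in the second, so they moved 4.3 units closer together.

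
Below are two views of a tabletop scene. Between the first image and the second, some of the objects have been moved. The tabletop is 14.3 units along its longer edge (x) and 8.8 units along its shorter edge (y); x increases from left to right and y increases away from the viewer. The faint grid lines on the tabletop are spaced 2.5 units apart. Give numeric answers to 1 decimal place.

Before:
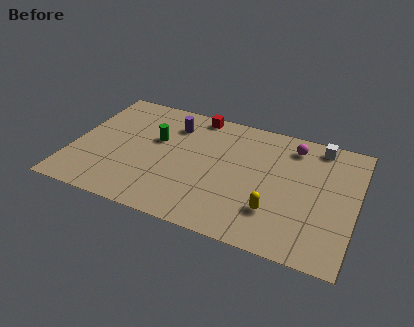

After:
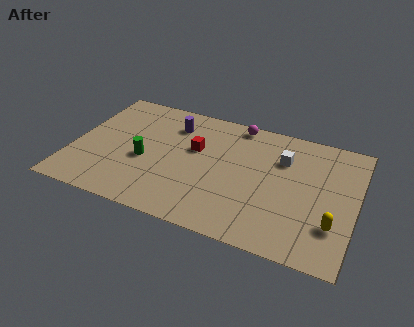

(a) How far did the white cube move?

2.3

From (12.2, 7.8) to (10.5, 6.2), the white cube covered √(1.7² + 1.6²) ≈ 2.3 units.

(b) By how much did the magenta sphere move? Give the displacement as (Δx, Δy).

(-2.9, 0.7)

From the two frames, the magenta sphere sits at roughly (10.9, 7.3) before and (8.0, 8.0) after.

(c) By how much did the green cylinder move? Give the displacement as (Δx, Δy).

(-0.4, -1.7)

The green cylinder was at about (4.1, 5.4) and moved to about (3.7, 3.7).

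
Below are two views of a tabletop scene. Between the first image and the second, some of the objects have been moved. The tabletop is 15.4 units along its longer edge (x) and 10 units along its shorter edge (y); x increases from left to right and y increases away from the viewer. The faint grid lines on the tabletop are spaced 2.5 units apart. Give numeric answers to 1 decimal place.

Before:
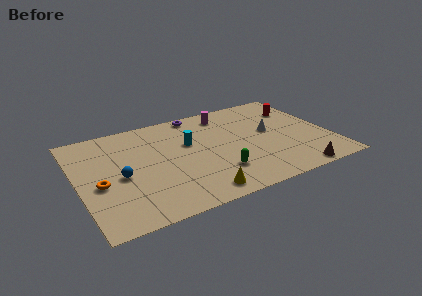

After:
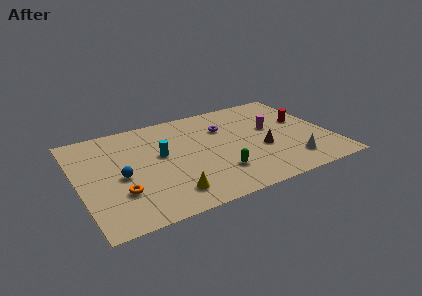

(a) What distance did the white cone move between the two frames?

3.6

From (11.9, 5.5) to (12.6, 2.0), the white cone covered √(0.7² + 3.5²) ≈ 3.6 units.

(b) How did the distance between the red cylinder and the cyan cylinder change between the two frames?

+1.8

The distance was about 7.1 in the first image and 8.9 in the second, so they moved 1.8 units further apart.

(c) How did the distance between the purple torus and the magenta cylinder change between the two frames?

+1.2

The distance was about 1.8 in the first image and 3.0 in the second, so they moved 1.2 units further apart.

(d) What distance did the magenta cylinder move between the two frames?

3.6

The magenta cylinder moved from about (9.5, 8.4) to (12.0, 5.8), a distance of √(2.5² + 2.6²) ≈ 3.6.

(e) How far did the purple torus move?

2.5

The purple torus moved from about (7.8, 9.1) to (9.2, 7.0), a distance of √(1.4² + 2.1²) ≈ 2.5.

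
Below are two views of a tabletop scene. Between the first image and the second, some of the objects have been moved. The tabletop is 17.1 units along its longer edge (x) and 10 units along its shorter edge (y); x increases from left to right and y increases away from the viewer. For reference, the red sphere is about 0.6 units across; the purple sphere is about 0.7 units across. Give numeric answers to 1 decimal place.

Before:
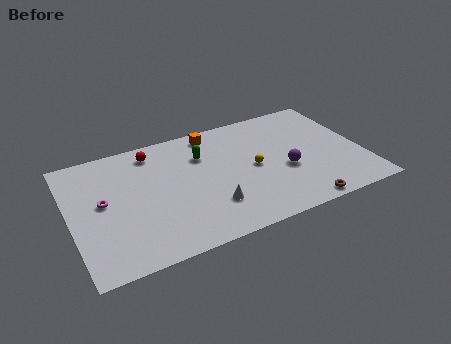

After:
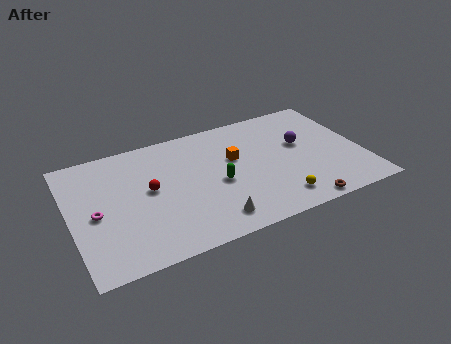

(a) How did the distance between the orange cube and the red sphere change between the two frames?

+1.5

The distance was about 3.6 in the first image and 5.1 in the second, so they moved 1.5 units further apart.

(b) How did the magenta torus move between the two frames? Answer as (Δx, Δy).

(-0.5, -0.8)

The magenta torus started near (1.9, 5.4) and ended near (1.4, 4.6).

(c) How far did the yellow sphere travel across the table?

3.4

The yellow sphere moved from about (10.7, 4.9) to (11.7, 1.7), a distance of √(1.0² + 3.2²) ≈ 3.4.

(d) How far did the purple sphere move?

2.2

From (12.5, 4.0) to (13.7, 5.9), the purple sphere covered √(1.2² + 1.9²) ≈ 2.2 units.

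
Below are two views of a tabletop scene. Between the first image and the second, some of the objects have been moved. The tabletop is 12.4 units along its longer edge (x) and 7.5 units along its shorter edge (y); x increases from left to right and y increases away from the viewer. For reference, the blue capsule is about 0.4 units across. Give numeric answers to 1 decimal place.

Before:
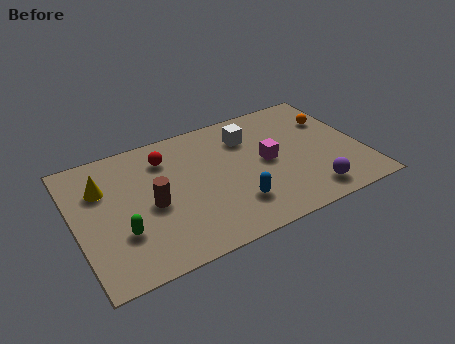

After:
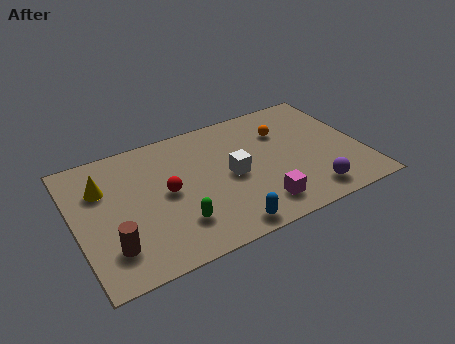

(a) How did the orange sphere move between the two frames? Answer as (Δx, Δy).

(-2.2, 0.1)

The orange sphere was at about (11.4, 5.2) and moved to about (9.2, 5.3).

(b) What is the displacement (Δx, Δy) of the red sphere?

(-0.2, -2.0)

From the two frames, the red sphere sits at roughly (4.1, 5.8) before and (3.9, 3.8) after.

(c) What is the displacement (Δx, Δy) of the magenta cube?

(-0.7, -2.4)

The magenta cube started near (8.3, 3.8) and ended near (7.6, 1.4).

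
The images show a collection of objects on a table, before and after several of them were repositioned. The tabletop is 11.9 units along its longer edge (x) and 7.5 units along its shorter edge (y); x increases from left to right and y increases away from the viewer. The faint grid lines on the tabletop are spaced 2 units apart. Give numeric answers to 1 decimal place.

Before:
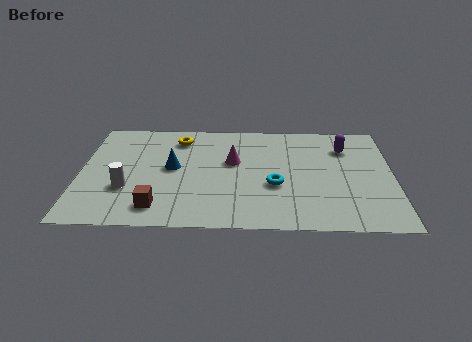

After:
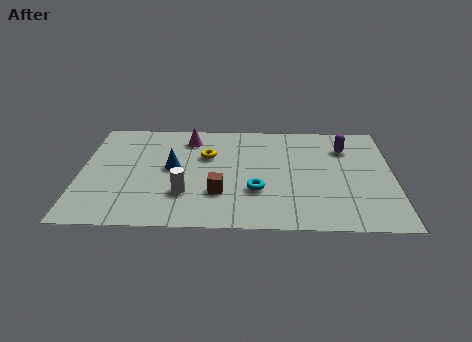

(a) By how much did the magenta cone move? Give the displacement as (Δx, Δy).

(-1.7, 1.6)

The magenta cone was at about (5.8, 4.5) and moved to about (4.1, 6.1).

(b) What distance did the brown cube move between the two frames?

2.5

The brown cube moved from about (3.0, 1.3) to (5.3, 2.3), a distance of √(2.3² + 1.0²) ≈ 2.5.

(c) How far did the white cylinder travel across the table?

2.2

From (1.8, 2.5) to (4.0, 2.2), the white cylinder covered √(2.2² + 0.3²) ≈ 2.2 units.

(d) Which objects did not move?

the blue cone and the purple capsule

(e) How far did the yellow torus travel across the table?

1.6

The yellow torus was near (3.7, 6.1) before and (4.8, 4.9) after, so it travelled √(1.1² + 1.2²) ≈ 1.6 units.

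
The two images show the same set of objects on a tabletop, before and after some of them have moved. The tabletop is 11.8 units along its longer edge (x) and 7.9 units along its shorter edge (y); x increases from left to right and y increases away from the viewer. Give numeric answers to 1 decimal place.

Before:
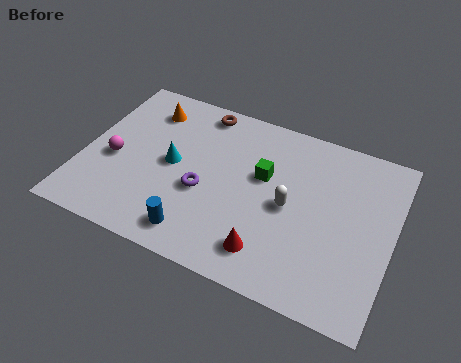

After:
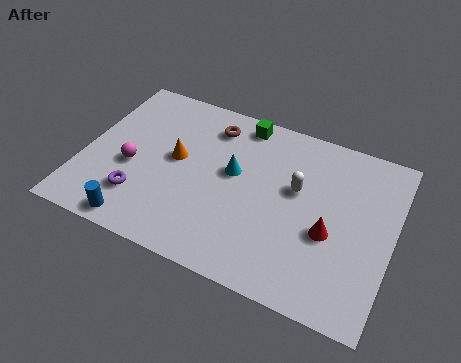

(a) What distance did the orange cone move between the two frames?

2.4

The orange cone was near (2.1, 6.3) before and (3.5, 4.3) after, so it travelled √(1.4² + 2.0²) ≈ 2.4 units.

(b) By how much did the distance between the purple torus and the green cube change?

+3.4

Before: roughly 2.6 units apart; after: 6.0. That's 3.4 units further apart.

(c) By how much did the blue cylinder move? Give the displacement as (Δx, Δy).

(-2.2, -0.4)

The blue cylinder started near (4.7, 1.2) and ended near (2.5, 0.8).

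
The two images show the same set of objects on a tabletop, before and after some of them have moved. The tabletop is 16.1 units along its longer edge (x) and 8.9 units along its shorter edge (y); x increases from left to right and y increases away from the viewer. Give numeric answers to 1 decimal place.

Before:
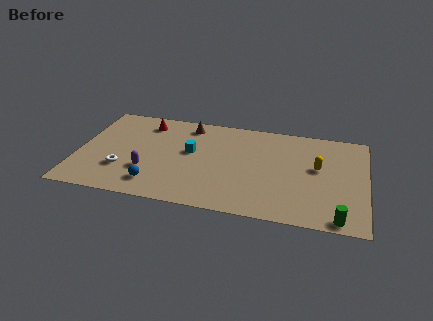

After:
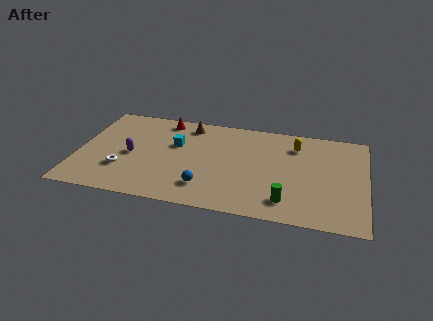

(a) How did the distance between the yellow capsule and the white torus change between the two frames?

-0.7

Before: roughly 11.1 units apart; after: 10.4. That's 0.7 units closer together.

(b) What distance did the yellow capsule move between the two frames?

2.2

From (13.4, 5.1) to (12.1, 6.9), the yellow capsule covered √(1.3² + 1.8²) ≈ 2.2 units.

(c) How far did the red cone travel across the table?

1.1

The red cone moved from about (3.6, 7.3) to (4.6, 7.8), a distance of √(1.0² + 0.5²) ≈ 1.1.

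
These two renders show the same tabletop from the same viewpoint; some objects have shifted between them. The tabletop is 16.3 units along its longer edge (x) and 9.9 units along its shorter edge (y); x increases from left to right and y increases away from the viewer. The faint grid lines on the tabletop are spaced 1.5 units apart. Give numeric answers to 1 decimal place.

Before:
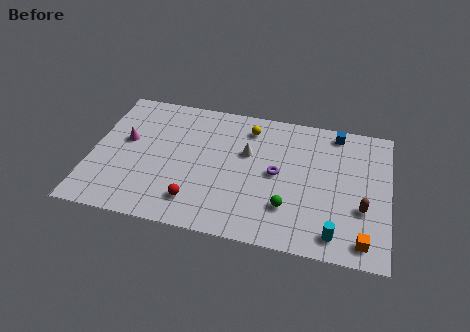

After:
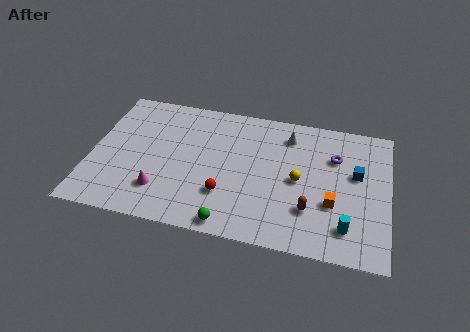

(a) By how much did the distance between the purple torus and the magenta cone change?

+1.9

The distance was about 8.4 in the first image and 10.3 in the second, so they moved 1.9 units further apart.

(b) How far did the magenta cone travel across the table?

4.0

From (1.8, 5.7) to (4.0, 2.4), the magenta cone covered √(2.2² + 3.3²) ≈ 4.0 units.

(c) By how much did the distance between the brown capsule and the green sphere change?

+0.5

Before: roughly 4.1 units apart; after: 4.6. That's 0.5 units further apart.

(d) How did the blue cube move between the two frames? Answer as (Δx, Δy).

(1.2, -2.9)

The blue cube started near (13.3, 8.8) and ended near (14.5, 5.9).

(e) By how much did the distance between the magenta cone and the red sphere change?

-2.0

Before: roughly 5.5 units apart; after: 3.5. That's 2.0 units closer together.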